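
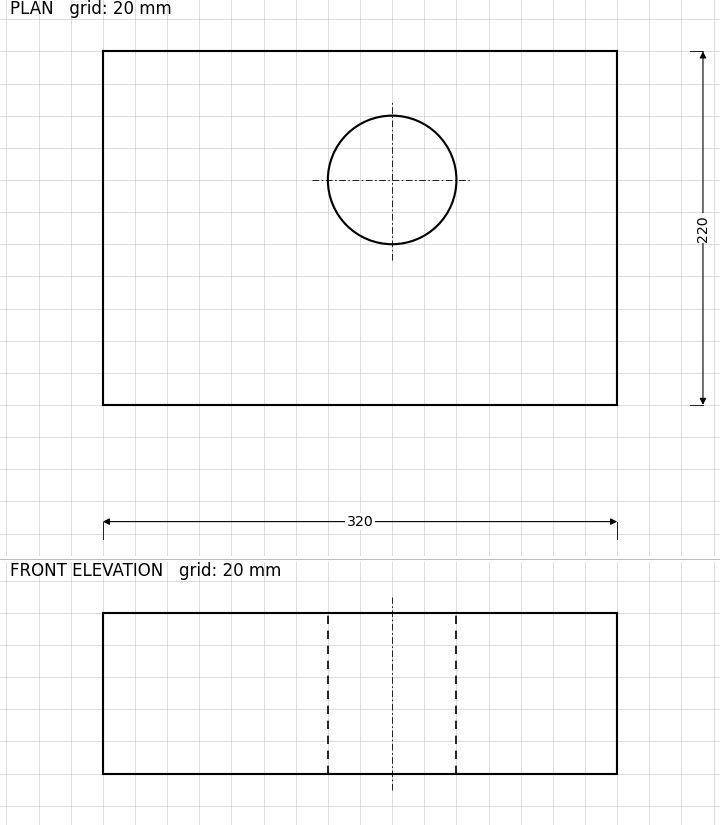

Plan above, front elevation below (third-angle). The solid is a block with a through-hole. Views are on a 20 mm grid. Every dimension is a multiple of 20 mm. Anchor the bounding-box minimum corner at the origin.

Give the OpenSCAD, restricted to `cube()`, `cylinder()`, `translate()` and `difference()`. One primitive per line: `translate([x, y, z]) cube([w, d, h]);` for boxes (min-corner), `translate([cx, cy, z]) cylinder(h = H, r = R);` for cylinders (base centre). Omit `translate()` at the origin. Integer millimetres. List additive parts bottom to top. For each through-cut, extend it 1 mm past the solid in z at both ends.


difference() {
  cube([320, 220, 100]);
  translate([180, 140, -1]) cylinder(h = 102, r = 40);
}


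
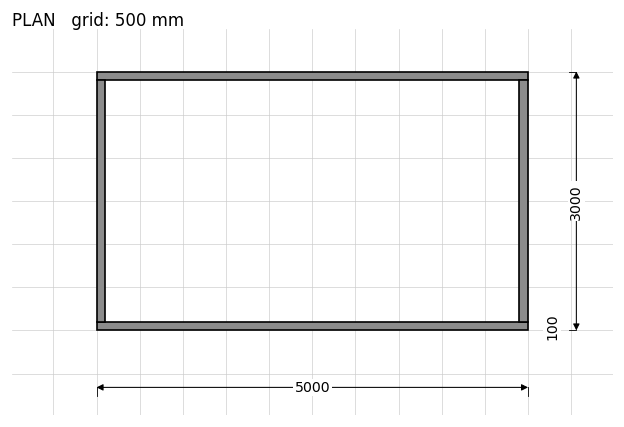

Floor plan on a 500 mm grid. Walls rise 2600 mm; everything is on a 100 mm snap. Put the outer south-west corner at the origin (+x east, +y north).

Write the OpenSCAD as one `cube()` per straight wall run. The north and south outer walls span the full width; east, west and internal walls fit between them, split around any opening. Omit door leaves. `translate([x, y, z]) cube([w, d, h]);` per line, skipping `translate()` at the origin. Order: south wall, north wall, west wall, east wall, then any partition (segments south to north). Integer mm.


cube([5000, 100, 2600]);
translate([0, 2900, 0]) cube([5000, 100, 2600]);
translate([0, 100, 0]) cube([100, 2800, 2600]);
translate([4900, 100, 0]) cube([100, 2800, 2600]);


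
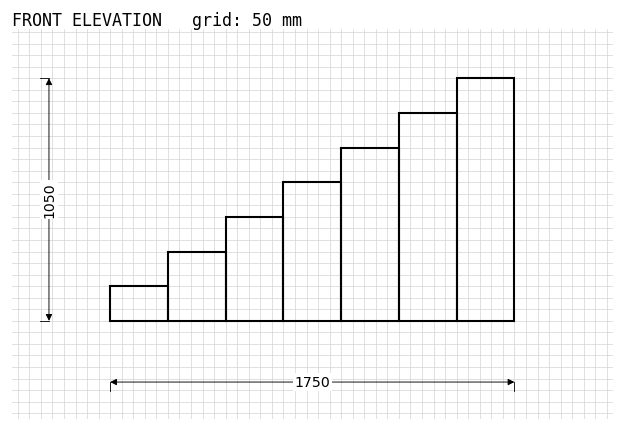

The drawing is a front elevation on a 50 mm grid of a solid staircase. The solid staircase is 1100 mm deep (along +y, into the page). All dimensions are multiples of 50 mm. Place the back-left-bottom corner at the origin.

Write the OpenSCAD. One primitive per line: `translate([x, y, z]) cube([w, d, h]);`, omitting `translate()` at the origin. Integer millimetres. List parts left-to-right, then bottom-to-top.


cube([250, 1100, 150]);
translate([250, 0, 0]) cube([250, 1100, 300]);
translate([500, 0, 0]) cube([250, 1100, 450]);
translate([750, 0, 0]) cube([250, 1100, 600]);
translate([1000, 0, 0]) cube([250, 1100, 750]);
translate([1250, 0, 0]) cube([250, 1100, 900]);
translate([1500, 0, 0]) cube([250, 1100, 1050]);


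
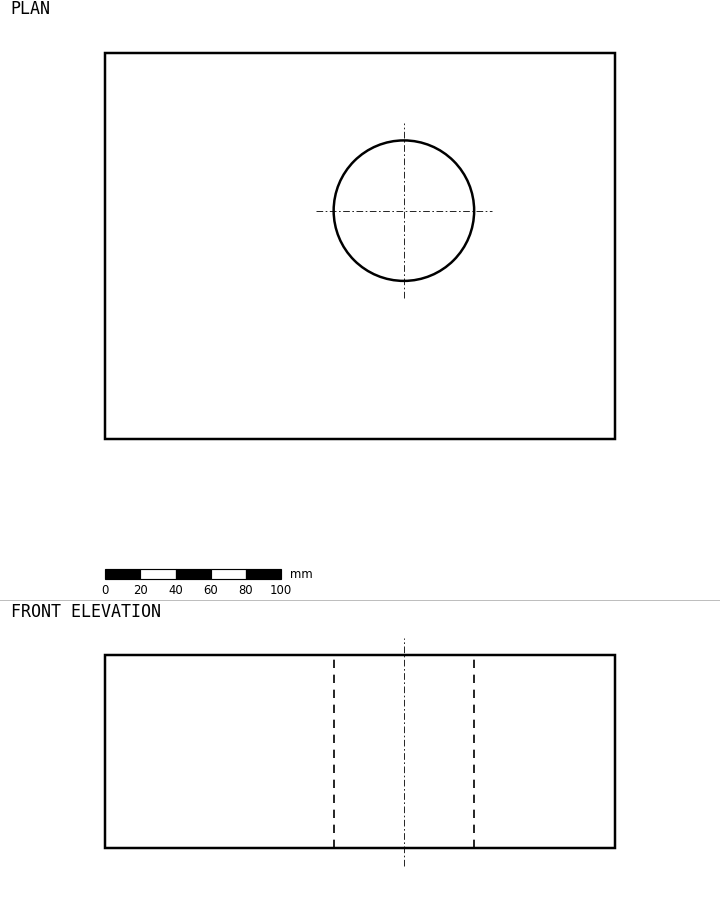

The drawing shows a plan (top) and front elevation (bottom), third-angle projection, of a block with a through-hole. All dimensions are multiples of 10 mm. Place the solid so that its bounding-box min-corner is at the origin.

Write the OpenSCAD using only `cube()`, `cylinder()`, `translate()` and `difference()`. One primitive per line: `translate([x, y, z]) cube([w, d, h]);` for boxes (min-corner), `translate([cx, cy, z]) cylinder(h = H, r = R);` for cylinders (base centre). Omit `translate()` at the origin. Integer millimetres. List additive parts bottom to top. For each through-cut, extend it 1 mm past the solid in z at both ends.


difference() {
  cube([290, 220, 110]);
  translate([170, 130, -1]) cylinder(h = 112, r = 40);
}


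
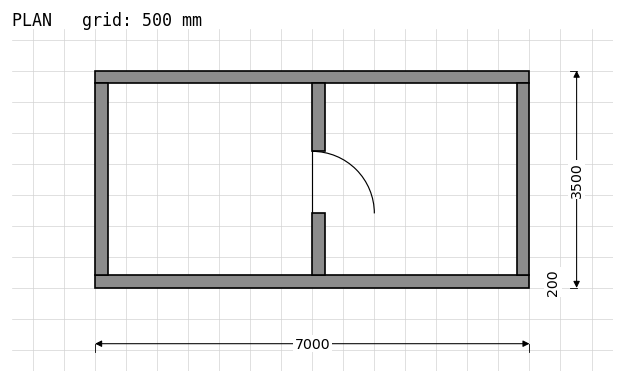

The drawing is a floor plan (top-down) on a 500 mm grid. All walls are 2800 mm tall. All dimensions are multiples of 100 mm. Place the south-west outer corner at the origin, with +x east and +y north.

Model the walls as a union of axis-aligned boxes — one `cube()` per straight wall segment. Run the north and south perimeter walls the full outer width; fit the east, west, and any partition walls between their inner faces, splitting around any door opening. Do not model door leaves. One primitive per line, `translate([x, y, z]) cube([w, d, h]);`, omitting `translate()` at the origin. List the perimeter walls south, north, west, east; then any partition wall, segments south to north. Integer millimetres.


cube([7000, 200, 2800]);
translate([0, 3300, 0]) cube([7000, 200, 2800]);
translate([0, 200, 0]) cube([200, 3100, 2800]);
translate([6800, 200, 0]) cube([200, 3100, 2800]);
translate([3500, 200, 0]) cube([200, 1000, 2800]);
translate([3500, 2200, 0]) cube([200, 1100, 2800]);


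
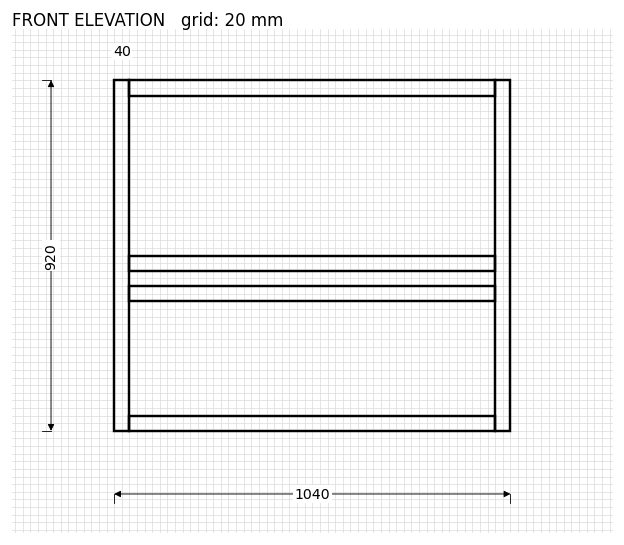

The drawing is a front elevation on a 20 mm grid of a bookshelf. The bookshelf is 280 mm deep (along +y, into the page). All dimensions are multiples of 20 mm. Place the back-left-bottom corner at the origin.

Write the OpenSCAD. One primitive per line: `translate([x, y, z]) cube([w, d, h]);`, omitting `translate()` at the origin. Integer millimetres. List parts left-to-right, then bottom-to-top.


cube([40, 280, 920]);
translate([40, 0, 0]) cube([960, 280, 40]);
translate([40, 0, 340]) cube([960, 280, 40]);
translate([40, 0, 420]) cube([960, 280, 40]);
translate([40, 0, 880]) cube([960, 280, 40]);
translate([1000, 0, 0]) cube([40, 280, 920]);


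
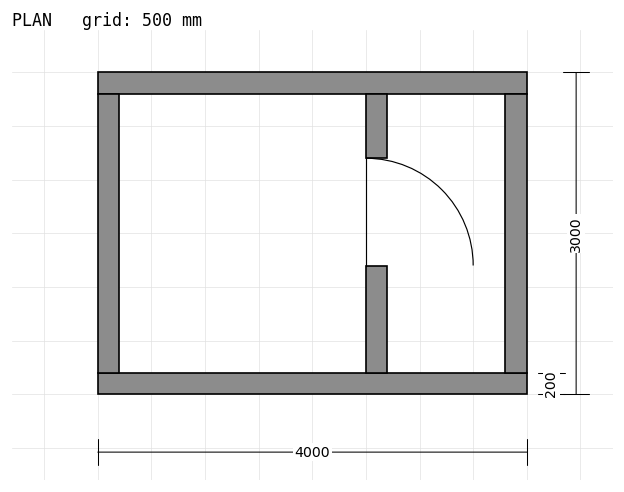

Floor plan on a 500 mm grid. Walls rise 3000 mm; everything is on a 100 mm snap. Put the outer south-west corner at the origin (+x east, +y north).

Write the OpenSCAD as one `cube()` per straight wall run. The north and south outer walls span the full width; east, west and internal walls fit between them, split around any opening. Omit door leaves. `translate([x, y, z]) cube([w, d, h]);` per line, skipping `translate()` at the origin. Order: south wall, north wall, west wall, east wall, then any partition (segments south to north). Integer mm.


cube([4000, 200, 3000]);
translate([0, 2800, 0]) cube([4000, 200, 3000]);
translate([0, 200, 0]) cube([200, 2600, 3000]);
translate([3800, 200, 0]) cube([200, 2600, 3000]);
translate([2500, 200, 0]) cube([200, 1000, 3000]);
translate([2500, 2200, 0]) cube([200, 600, 3000]);


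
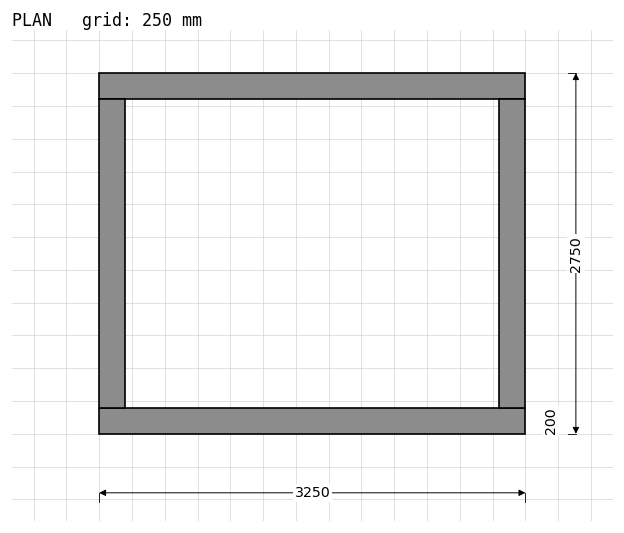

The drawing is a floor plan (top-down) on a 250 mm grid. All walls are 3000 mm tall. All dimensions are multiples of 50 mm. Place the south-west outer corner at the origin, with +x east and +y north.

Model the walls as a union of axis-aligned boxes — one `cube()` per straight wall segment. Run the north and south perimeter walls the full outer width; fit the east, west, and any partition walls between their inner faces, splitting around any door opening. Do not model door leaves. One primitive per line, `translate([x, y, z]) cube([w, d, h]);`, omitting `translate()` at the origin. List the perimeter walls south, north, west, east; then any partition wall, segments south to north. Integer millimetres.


cube([3250, 200, 3000]);
translate([0, 2550, 0]) cube([3250, 200, 3000]);
translate([0, 200, 0]) cube([200, 2350, 3000]);
translate([3050, 200, 0]) cube([200, 2350, 3000]);


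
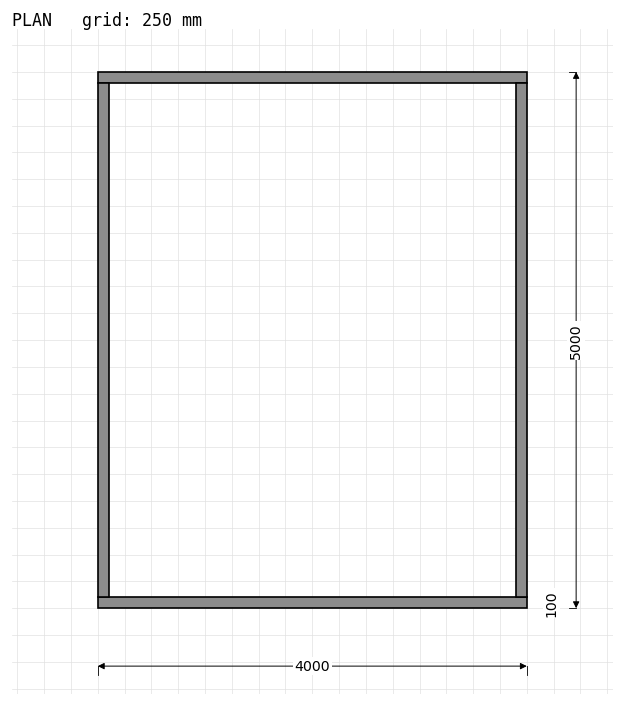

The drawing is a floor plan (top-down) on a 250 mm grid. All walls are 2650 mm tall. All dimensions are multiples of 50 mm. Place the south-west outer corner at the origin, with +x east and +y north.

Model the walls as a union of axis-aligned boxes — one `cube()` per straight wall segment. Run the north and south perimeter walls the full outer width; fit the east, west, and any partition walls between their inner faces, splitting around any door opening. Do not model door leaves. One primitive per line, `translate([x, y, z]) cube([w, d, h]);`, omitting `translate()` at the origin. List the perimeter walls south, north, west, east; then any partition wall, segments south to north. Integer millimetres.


cube([4000, 100, 2650]);
translate([0, 4900, 0]) cube([4000, 100, 2650]);
translate([0, 100, 0]) cube([100, 4800, 2650]);
translate([3900, 100, 0]) cube([100, 4800, 2650]);


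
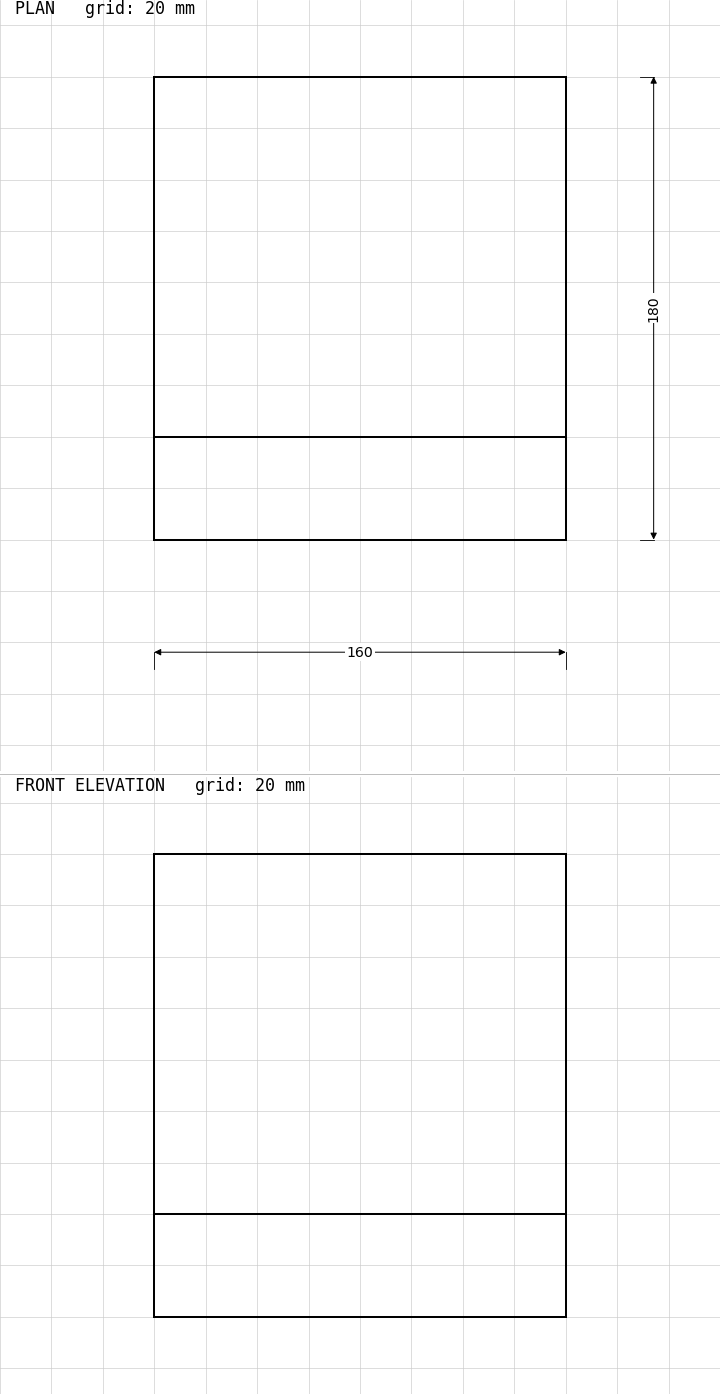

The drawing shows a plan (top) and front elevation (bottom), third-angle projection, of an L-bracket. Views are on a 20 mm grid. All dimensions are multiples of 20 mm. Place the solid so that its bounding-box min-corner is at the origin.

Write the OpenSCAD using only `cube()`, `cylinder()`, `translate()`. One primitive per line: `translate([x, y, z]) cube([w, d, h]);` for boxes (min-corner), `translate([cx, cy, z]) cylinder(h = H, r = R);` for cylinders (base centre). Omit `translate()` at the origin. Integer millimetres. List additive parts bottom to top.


cube([160, 180, 40]);
translate([0, 0, 40]) cube([160, 40, 140]);


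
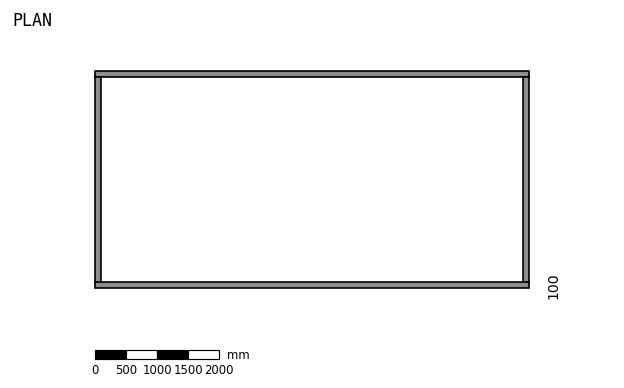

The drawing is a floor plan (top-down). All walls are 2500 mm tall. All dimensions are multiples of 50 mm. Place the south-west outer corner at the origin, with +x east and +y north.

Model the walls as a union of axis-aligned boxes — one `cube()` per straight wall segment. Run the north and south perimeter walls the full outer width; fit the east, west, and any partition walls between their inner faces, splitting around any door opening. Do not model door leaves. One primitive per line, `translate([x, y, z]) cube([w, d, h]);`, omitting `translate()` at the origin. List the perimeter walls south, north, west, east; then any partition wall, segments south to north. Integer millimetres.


cube([7000, 100, 2500]);
translate([0, 3400, 0]) cube([7000, 100, 2500]);
translate([0, 100, 0]) cube([100, 3300, 2500]);
translate([6900, 100, 0]) cube([100, 3300, 2500]);


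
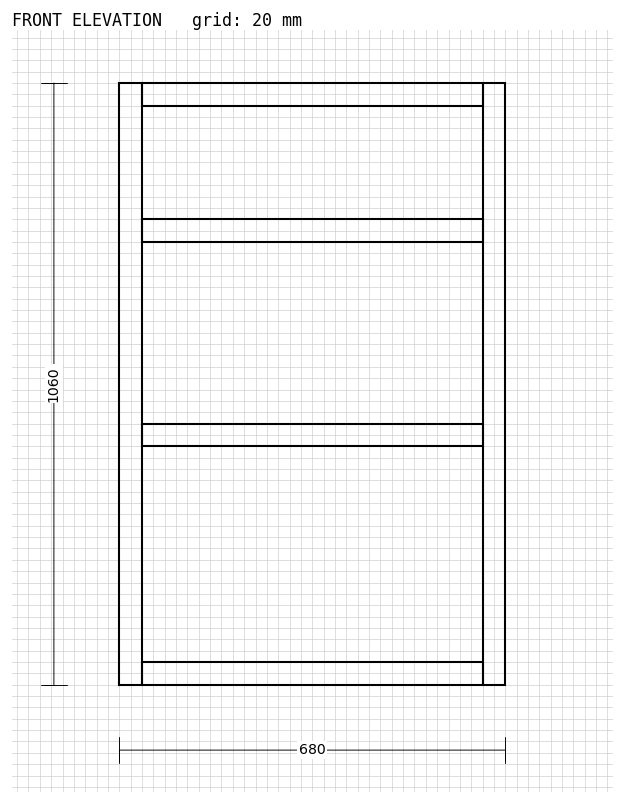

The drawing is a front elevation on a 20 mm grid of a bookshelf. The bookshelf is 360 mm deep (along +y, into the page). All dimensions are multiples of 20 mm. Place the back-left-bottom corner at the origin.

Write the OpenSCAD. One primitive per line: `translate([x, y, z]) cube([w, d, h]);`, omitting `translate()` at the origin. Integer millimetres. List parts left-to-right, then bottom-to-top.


cube([40, 360, 1060]);
translate([40, 0, 0]) cube([600, 360, 40]);
translate([40, 0, 420]) cube([600, 360, 40]);
translate([40, 0, 780]) cube([600, 360, 40]);
translate([40, 0, 1020]) cube([600, 360, 40]);
translate([640, 0, 0]) cube([40, 360, 1060]);


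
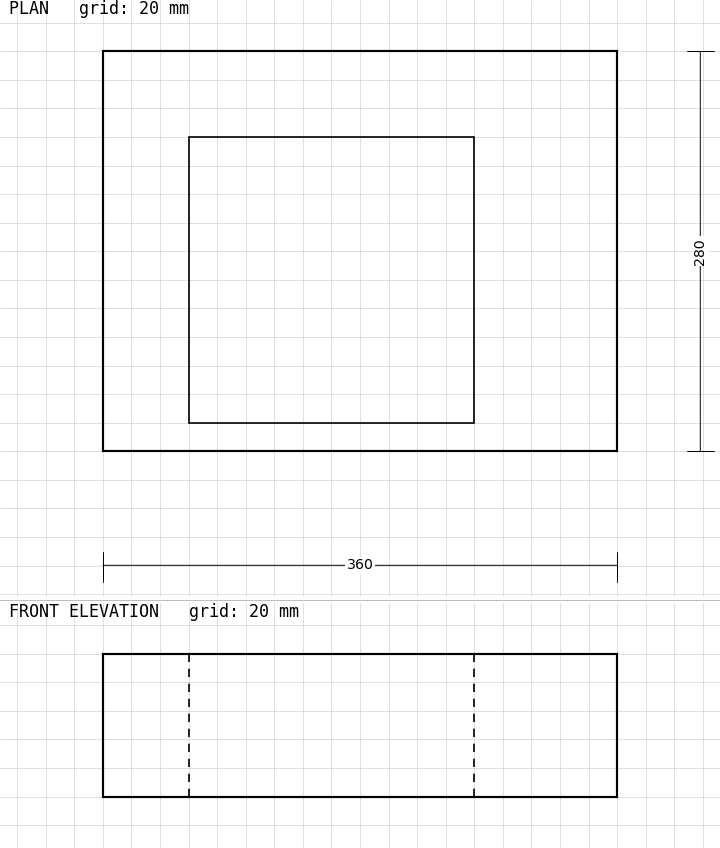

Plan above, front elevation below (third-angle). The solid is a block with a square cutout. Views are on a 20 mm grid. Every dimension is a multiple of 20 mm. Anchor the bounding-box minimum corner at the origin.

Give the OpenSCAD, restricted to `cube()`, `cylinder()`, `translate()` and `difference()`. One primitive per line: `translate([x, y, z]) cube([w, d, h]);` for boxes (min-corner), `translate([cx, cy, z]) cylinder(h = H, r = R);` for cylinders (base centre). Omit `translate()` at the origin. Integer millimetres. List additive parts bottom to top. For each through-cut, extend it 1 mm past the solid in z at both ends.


difference() {
  cube([360, 280, 100]);
  translate([60, 20, -1]) cube([200, 200, 102]);
}


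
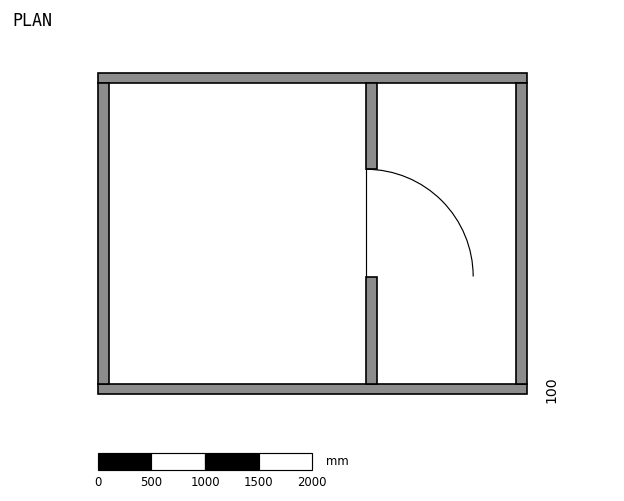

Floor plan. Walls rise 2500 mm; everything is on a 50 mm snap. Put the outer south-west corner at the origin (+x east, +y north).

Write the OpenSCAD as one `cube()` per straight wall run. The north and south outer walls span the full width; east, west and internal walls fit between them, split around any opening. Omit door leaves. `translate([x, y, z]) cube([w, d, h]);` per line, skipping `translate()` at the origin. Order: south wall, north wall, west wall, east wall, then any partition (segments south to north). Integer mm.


cube([4000, 100, 2500]);
translate([0, 2900, 0]) cube([4000, 100, 2500]);
translate([0, 100, 0]) cube([100, 2800, 2500]);
translate([3900, 100, 0]) cube([100, 2800, 2500]);
translate([2500, 100, 0]) cube([100, 1000, 2500]);
translate([2500, 2100, 0]) cube([100, 800, 2500]);


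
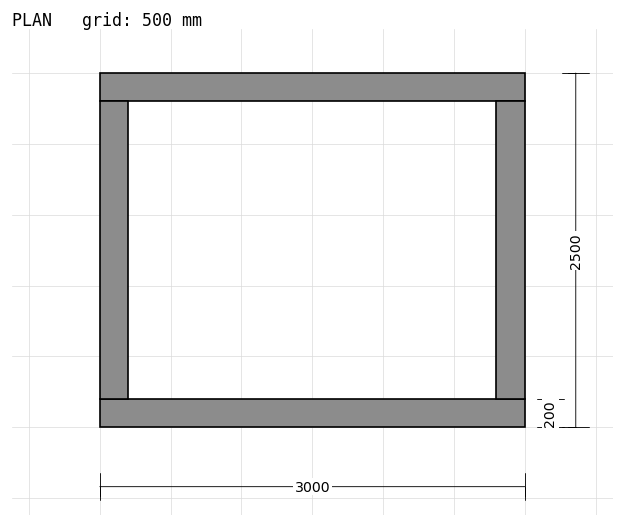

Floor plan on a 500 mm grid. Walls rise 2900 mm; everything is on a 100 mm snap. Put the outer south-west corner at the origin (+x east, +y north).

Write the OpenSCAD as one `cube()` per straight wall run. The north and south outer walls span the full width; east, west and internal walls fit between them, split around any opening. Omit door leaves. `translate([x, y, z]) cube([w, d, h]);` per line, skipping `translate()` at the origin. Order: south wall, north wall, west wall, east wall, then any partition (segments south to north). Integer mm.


cube([3000, 200, 2900]);
translate([0, 2300, 0]) cube([3000, 200, 2900]);
translate([0, 200, 0]) cube([200, 2100, 2900]);
translate([2800, 200, 0]) cube([200, 2100, 2900]);


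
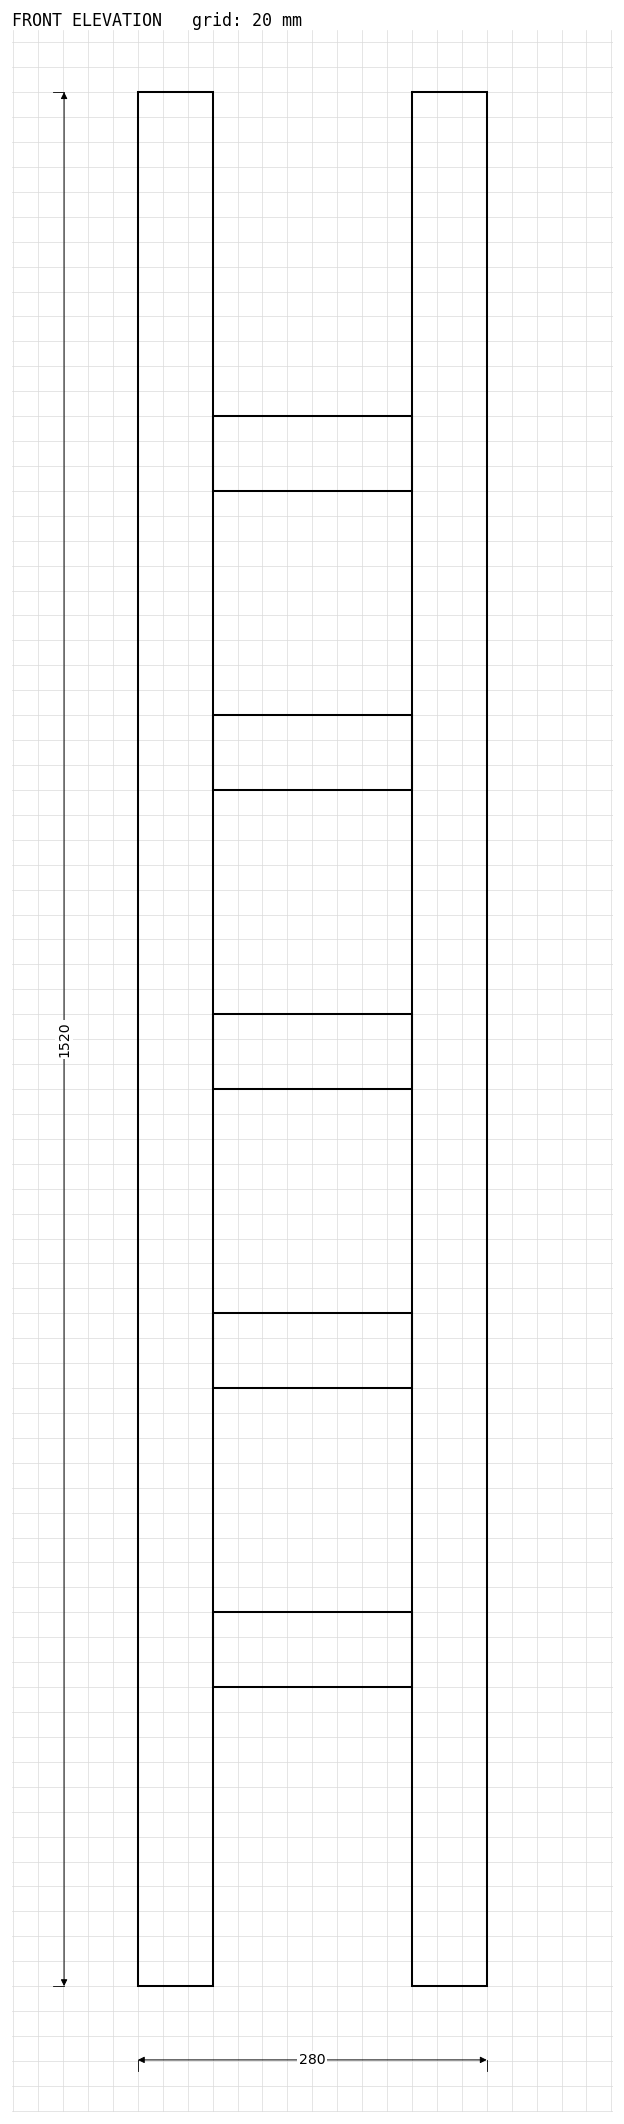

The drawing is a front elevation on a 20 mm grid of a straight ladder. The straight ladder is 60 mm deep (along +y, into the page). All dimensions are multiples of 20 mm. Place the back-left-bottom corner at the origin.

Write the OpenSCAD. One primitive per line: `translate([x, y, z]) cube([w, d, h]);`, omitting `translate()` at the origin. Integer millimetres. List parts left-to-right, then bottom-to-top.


cube([60, 60, 1520]);
translate([60, 0, 240]) cube([160, 60, 60]);
translate([60, 0, 480]) cube([160, 60, 60]);
translate([60, 0, 720]) cube([160, 60, 60]);
translate([60, 0, 960]) cube([160, 60, 60]);
translate([60, 0, 1200]) cube([160, 60, 60]);
translate([220, 0, 0]) cube([60, 60, 1520]);


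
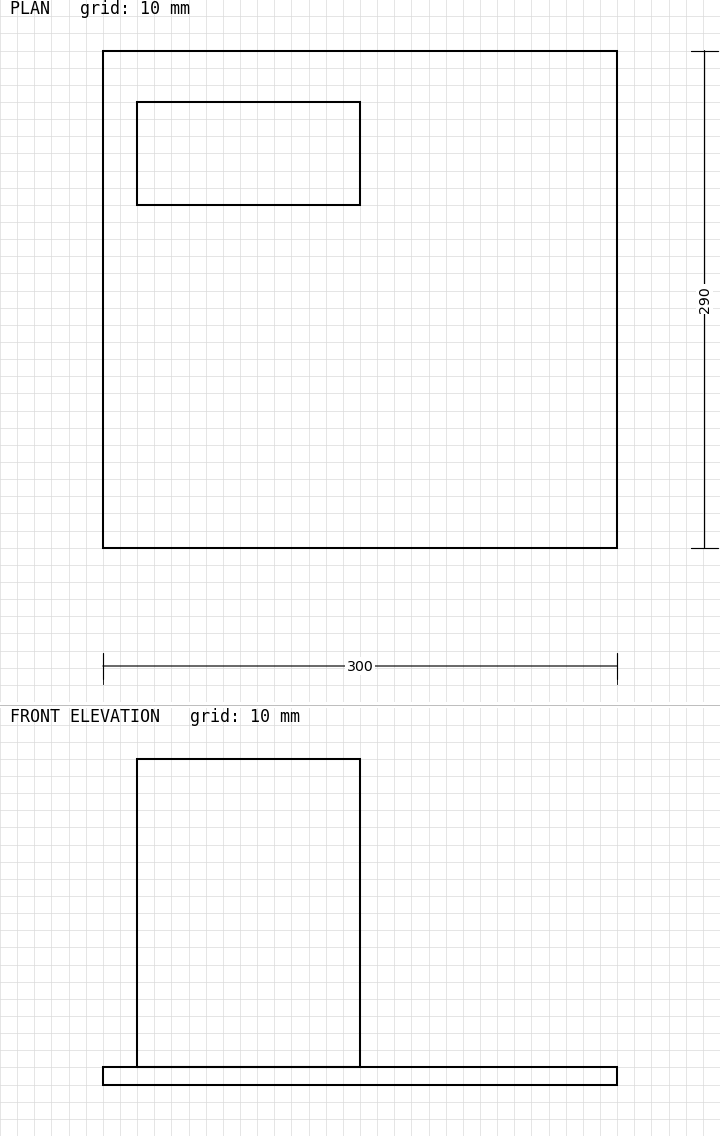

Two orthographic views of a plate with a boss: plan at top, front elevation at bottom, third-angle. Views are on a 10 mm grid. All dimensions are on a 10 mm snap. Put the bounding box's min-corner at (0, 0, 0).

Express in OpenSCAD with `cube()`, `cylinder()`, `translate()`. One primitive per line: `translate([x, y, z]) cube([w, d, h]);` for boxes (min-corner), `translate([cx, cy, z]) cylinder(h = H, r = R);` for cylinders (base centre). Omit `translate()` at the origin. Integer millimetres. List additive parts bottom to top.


cube([300, 290, 10]);
translate([20, 200, 10]) cube([130, 60, 180]);


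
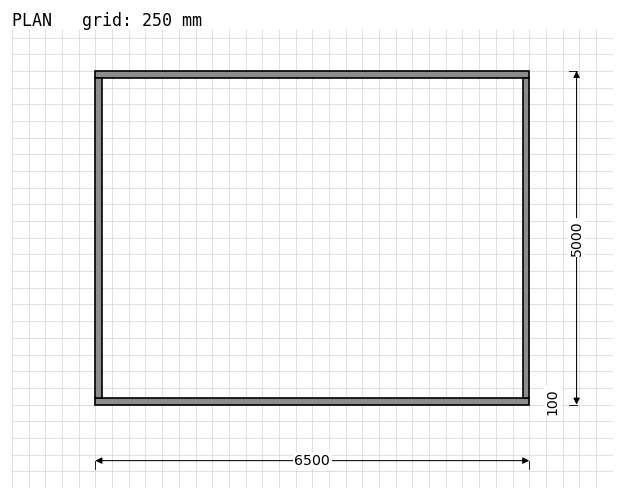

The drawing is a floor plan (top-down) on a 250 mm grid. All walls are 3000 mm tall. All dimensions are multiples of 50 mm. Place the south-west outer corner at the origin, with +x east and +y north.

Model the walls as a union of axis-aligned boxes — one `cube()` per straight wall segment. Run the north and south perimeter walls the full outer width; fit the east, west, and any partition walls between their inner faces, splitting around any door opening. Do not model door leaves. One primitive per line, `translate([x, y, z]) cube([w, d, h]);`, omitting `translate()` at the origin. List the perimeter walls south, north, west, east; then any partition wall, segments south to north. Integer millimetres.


cube([6500, 100, 3000]);
translate([0, 4900, 0]) cube([6500, 100, 3000]);
translate([0, 100, 0]) cube([100, 4800, 3000]);
translate([6400, 100, 0]) cube([100, 4800, 3000]);


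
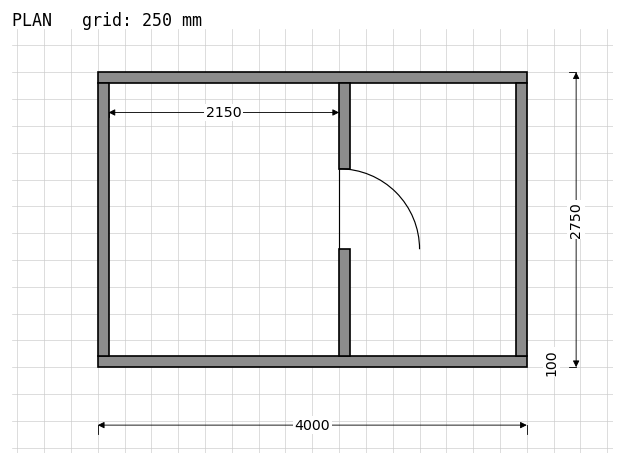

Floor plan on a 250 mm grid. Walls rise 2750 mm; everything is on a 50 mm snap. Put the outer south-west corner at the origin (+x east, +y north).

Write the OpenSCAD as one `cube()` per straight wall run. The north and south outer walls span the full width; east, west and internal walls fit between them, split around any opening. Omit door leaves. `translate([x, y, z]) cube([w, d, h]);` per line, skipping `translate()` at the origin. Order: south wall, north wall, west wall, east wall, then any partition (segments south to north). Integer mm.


cube([4000, 100, 2750]);
translate([0, 2650, 0]) cube([4000, 100, 2750]);
translate([0, 100, 0]) cube([100, 2550, 2750]);
translate([3900, 100, 0]) cube([100, 2550, 2750]);
translate([2250, 100, 0]) cube([100, 1000, 2750]);
translate([2250, 1850, 0]) cube([100, 800, 2750]);


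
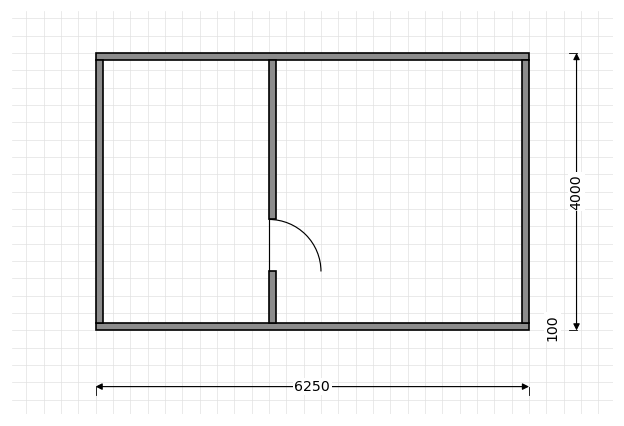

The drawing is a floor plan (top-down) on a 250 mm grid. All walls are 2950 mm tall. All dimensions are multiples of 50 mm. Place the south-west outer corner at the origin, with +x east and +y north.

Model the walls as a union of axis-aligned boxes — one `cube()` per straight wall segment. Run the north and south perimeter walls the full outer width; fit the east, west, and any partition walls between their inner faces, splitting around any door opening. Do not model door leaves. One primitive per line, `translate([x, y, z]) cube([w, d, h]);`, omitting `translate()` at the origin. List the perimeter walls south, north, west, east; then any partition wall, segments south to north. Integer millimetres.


cube([6250, 100, 2950]);
translate([0, 3900, 0]) cube([6250, 100, 2950]);
translate([0, 100, 0]) cube([100, 3800, 2950]);
translate([6150, 100, 0]) cube([100, 3800, 2950]);
translate([2500, 100, 0]) cube([100, 750, 2950]);
translate([2500, 1600, 0]) cube([100, 2300, 2950]);


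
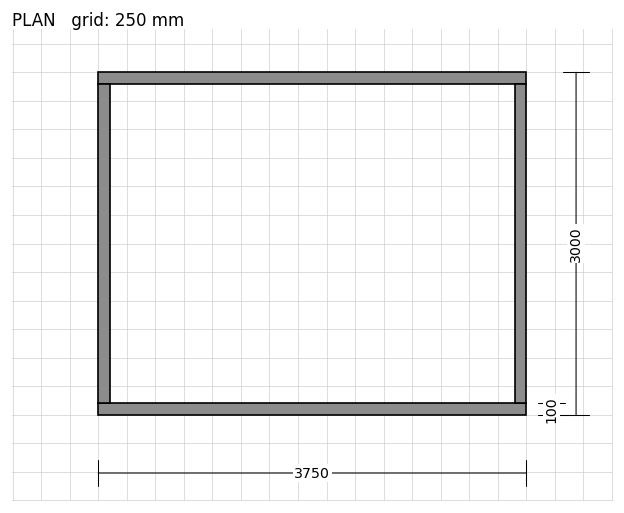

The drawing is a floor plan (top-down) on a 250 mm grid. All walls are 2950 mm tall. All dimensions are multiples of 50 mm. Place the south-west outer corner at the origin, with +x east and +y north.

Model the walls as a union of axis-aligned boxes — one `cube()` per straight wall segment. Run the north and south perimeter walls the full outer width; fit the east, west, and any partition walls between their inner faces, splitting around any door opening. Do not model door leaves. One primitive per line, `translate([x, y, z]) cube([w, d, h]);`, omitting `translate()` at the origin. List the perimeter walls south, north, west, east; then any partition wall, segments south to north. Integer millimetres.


cube([3750, 100, 2950]);
translate([0, 2900, 0]) cube([3750, 100, 2950]);
translate([0, 100, 0]) cube([100, 2800, 2950]);
translate([3650, 100, 0]) cube([100, 2800, 2950]);


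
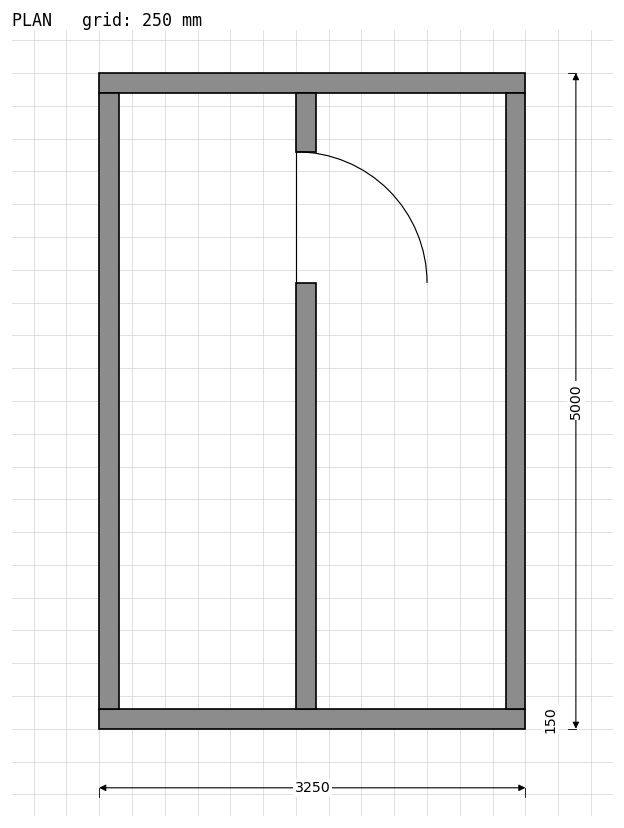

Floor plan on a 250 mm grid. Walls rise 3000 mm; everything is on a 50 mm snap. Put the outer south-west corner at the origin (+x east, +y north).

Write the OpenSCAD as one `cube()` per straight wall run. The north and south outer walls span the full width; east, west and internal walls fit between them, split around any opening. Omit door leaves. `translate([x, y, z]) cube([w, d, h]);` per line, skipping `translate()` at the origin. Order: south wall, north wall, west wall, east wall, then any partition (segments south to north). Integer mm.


cube([3250, 150, 3000]);
translate([0, 4850, 0]) cube([3250, 150, 3000]);
translate([0, 150, 0]) cube([150, 4700, 3000]);
translate([3100, 150, 0]) cube([150, 4700, 3000]);
translate([1500, 150, 0]) cube([150, 3250, 3000]);
translate([1500, 4400, 0]) cube([150, 450, 3000]);


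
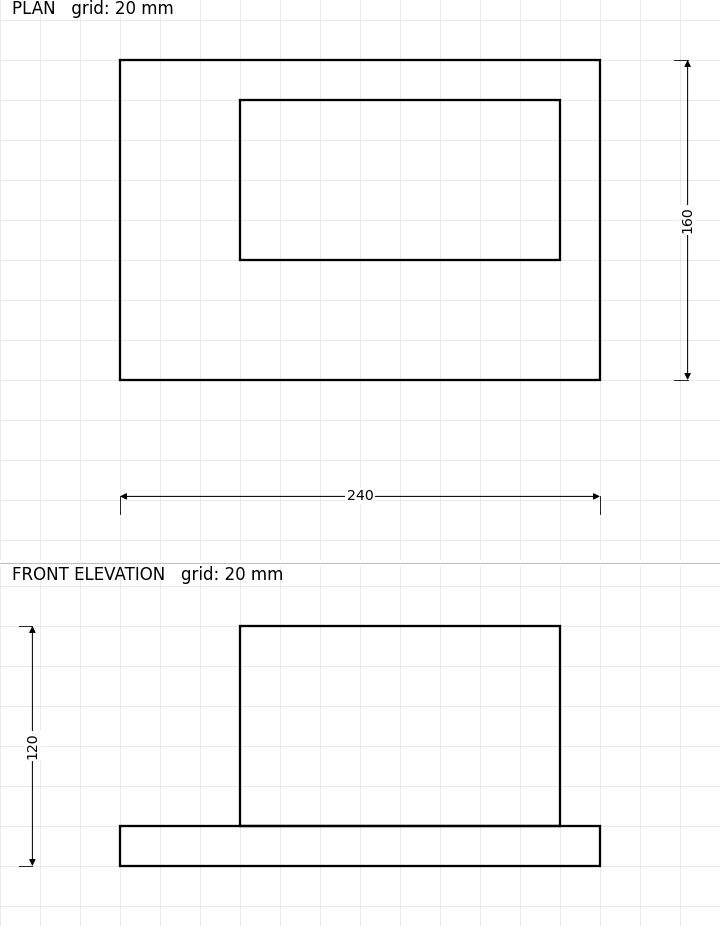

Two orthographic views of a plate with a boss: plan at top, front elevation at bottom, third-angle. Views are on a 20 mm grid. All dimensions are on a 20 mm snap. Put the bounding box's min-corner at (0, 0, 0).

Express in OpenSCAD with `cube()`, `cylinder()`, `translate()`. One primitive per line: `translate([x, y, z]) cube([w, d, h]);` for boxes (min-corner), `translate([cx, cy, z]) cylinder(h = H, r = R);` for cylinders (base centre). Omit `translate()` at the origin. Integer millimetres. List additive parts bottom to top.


cube([240, 160, 20]);
translate([60, 60, 20]) cube([160, 80, 100]);


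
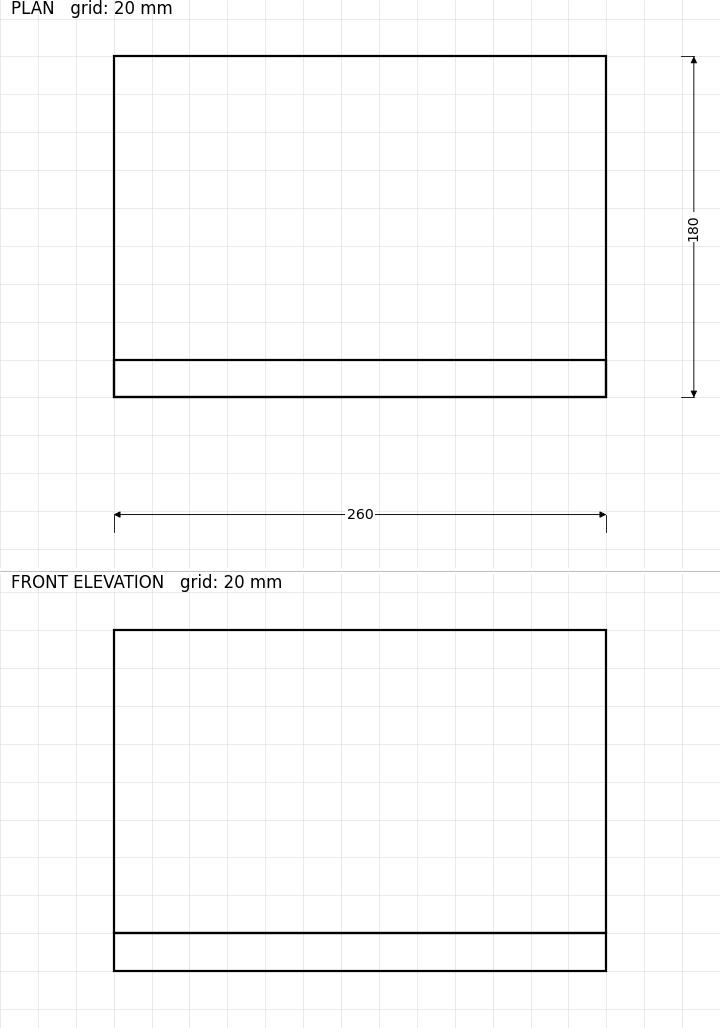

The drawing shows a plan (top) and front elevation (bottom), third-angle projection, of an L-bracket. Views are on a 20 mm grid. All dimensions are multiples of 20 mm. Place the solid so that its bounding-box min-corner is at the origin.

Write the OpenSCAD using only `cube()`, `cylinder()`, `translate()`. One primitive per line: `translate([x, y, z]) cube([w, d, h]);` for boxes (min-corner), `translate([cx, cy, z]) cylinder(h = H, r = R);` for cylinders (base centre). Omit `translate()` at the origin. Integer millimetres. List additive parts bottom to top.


cube([260, 180, 20]);
translate([0, 0, 20]) cube([260, 20, 160]);


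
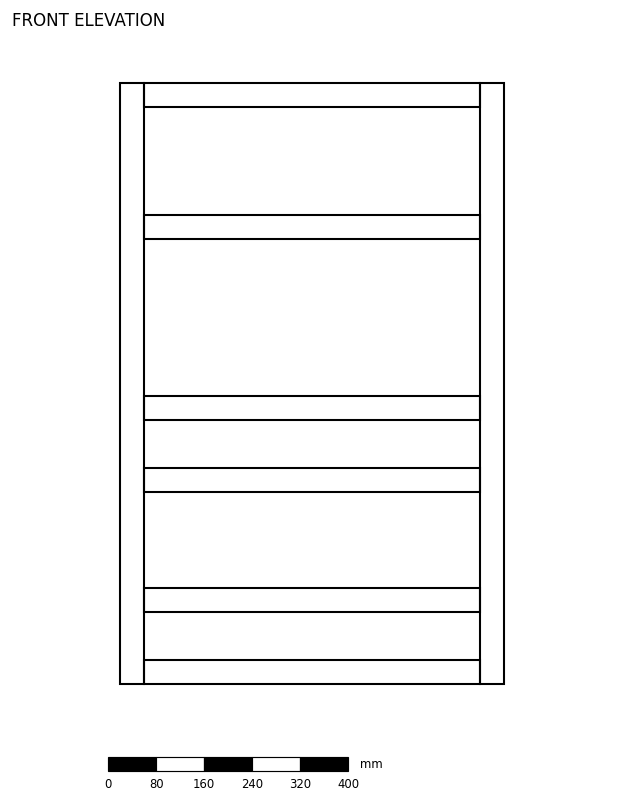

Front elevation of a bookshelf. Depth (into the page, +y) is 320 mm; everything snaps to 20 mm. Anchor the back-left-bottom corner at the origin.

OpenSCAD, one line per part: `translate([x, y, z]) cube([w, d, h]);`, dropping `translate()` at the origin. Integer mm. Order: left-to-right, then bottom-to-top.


cube([40, 320, 1000]);
translate([40, 0, 0]) cube([560, 320, 40]);
translate([40, 0, 120]) cube([560, 320, 40]);
translate([40, 0, 320]) cube([560, 320, 40]);
translate([40, 0, 440]) cube([560, 320, 40]);
translate([40, 0, 740]) cube([560, 320, 40]);
translate([40, 0, 960]) cube([560, 320, 40]);
translate([600, 0, 0]) cube([40, 320, 1000]);


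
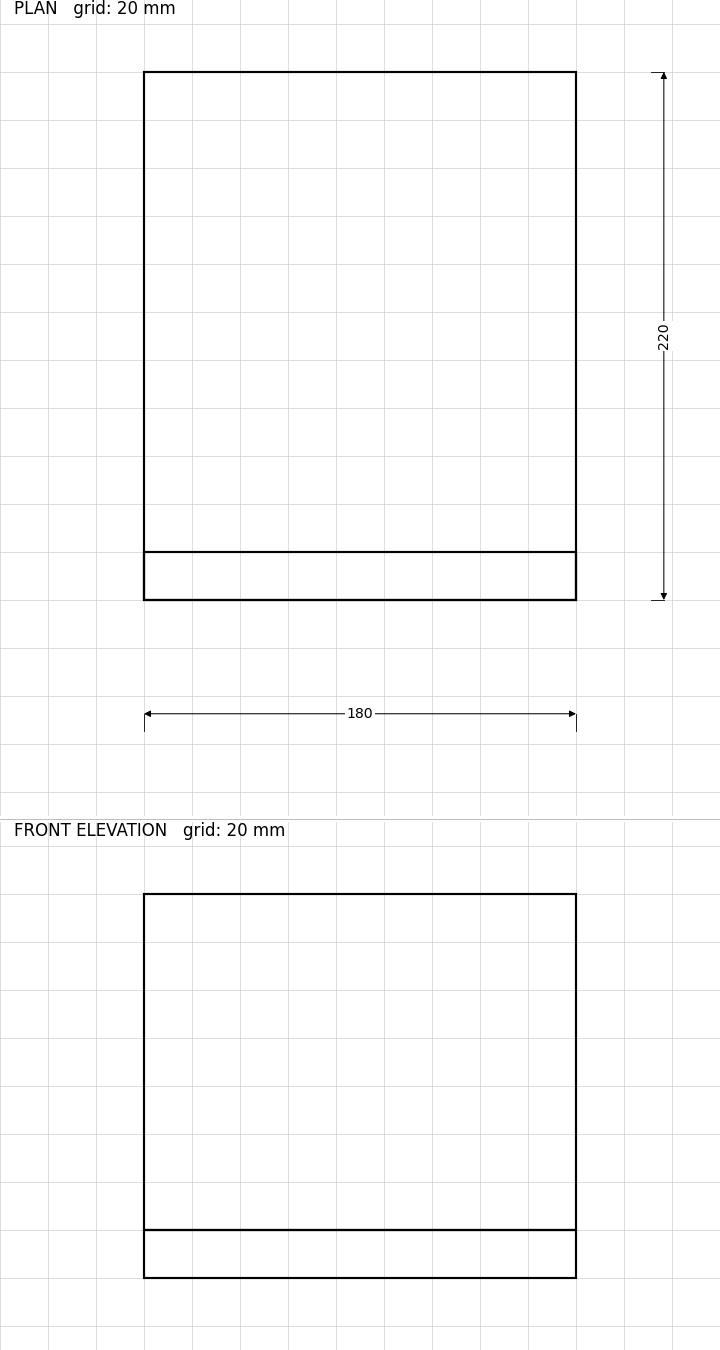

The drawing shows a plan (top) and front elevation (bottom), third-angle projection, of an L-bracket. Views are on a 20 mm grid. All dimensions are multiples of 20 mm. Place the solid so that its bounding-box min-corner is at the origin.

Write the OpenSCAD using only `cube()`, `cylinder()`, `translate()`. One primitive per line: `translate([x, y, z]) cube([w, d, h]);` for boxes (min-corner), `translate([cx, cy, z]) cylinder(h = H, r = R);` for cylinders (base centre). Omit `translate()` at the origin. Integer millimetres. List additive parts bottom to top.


cube([180, 220, 20]);
translate([0, 0, 20]) cube([180, 20, 140]);


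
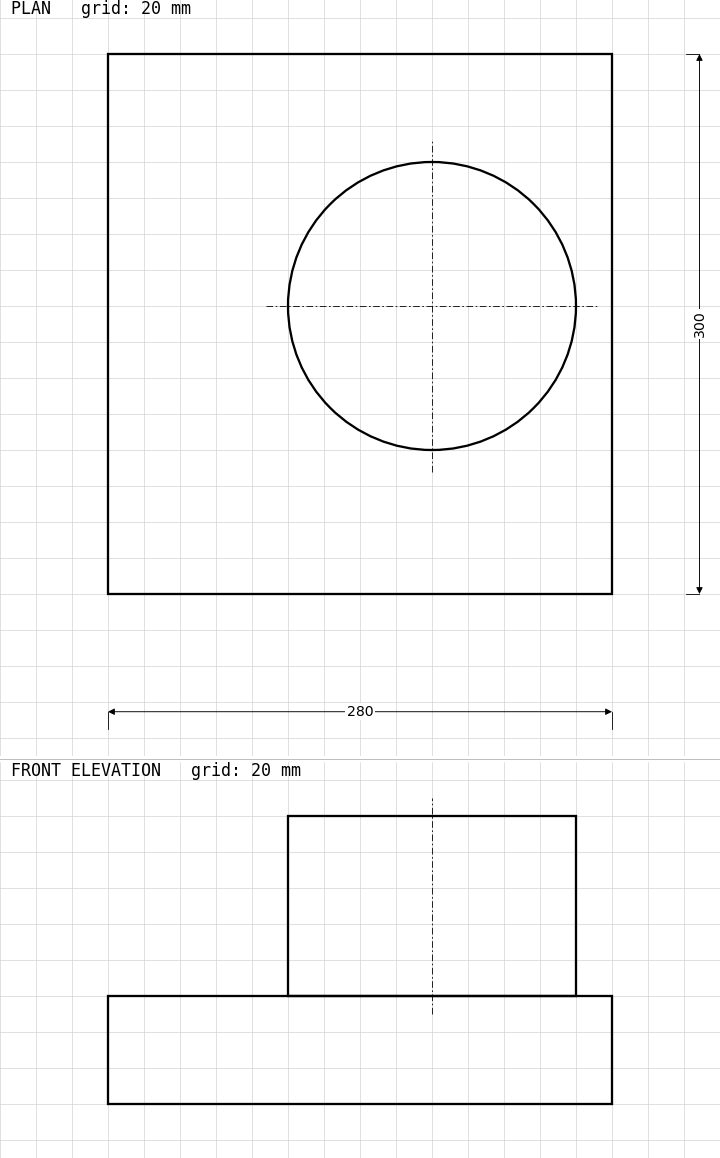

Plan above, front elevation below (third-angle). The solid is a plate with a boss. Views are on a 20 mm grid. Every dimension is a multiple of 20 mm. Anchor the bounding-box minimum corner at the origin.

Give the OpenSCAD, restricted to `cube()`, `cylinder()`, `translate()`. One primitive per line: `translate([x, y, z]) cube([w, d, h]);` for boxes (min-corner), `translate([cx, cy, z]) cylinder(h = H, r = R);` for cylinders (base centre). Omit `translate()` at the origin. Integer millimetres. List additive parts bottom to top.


cube([280, 300, 60]);
translate([180, 160, 60]) cylinder(h = 100, r = 80);


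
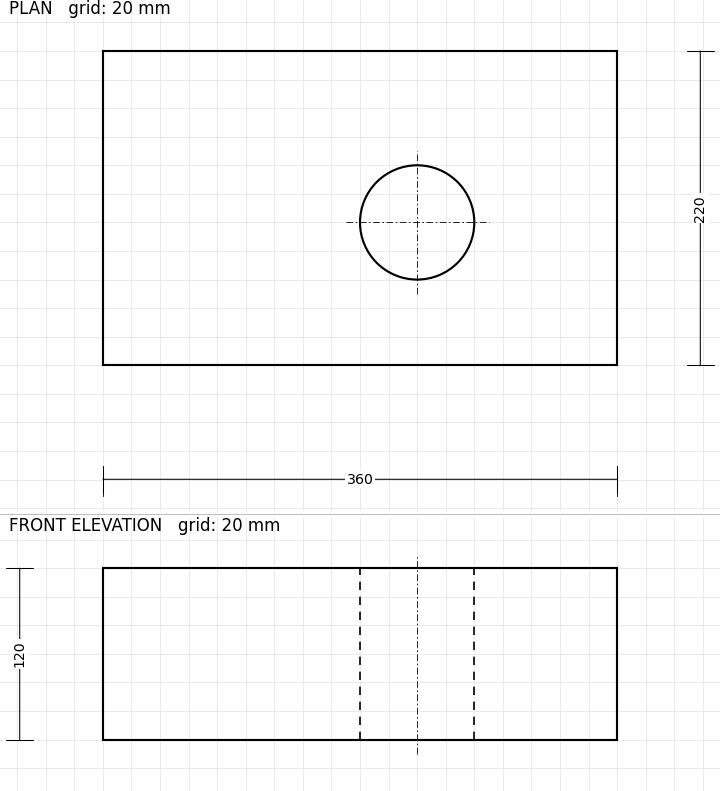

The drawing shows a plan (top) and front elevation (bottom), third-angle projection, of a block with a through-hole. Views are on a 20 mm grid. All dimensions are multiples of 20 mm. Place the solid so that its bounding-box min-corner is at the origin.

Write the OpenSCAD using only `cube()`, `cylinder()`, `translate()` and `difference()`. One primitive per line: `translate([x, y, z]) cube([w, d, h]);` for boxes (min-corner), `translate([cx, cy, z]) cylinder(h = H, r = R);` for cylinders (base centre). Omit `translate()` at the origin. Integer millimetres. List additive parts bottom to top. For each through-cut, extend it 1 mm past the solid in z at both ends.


difference() {
  cube([360, 220, 120]);
  translate([220, 100, -1]) cylinder(h = 122, r = 40);
}


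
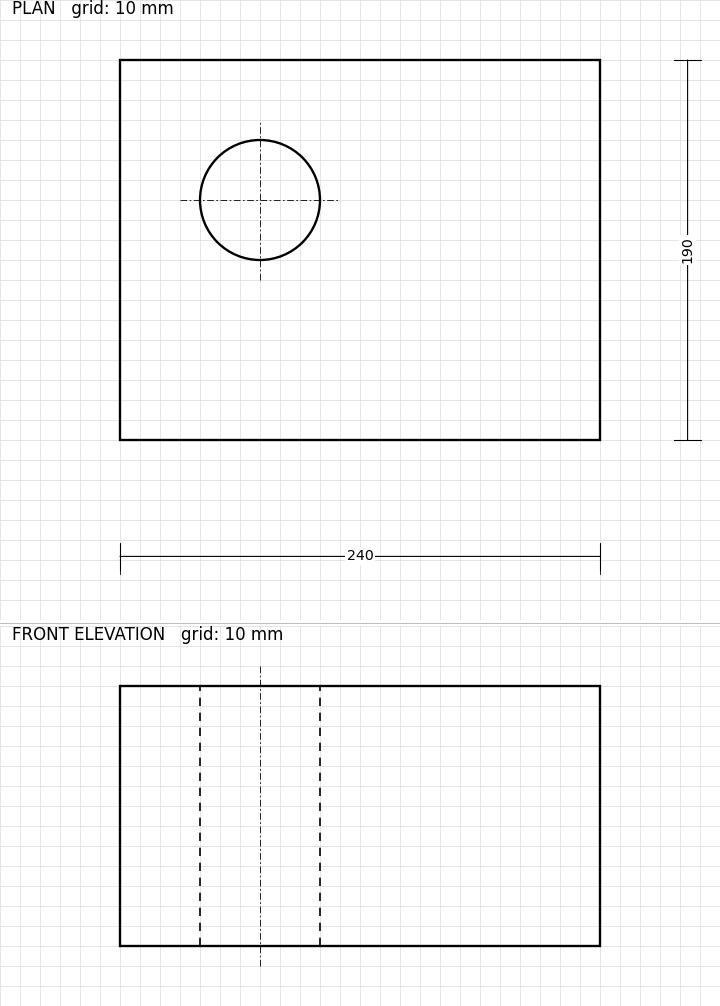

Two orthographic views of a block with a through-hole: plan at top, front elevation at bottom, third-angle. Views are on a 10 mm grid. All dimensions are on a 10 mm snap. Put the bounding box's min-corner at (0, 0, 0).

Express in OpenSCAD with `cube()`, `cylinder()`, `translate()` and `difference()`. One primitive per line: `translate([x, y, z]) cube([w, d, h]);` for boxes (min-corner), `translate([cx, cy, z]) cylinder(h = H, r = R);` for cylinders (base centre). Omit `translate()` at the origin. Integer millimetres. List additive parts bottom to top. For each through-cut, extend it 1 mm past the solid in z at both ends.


difference() {
  cube([240, 190, 130]);
  translate([70, 120, -1]) cylinder(h = 132, r = 30);
}


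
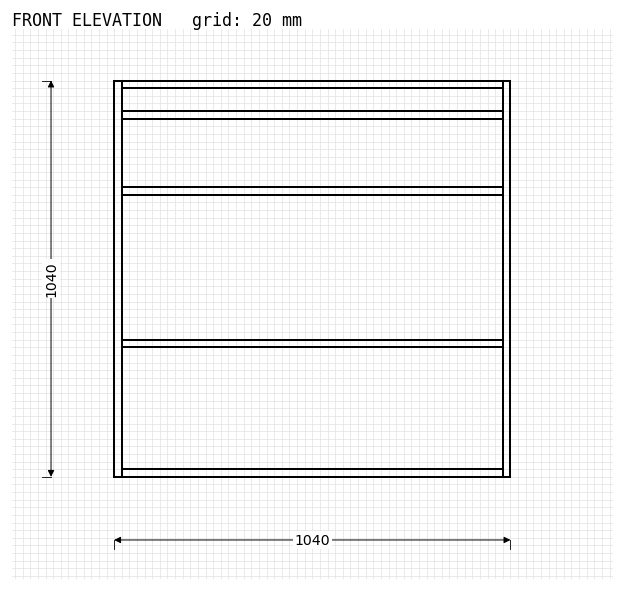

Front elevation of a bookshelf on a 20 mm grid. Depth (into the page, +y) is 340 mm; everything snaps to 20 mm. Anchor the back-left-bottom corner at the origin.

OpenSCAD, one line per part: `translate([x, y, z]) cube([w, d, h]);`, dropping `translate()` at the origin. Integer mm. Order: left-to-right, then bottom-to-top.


cube([20, 340, 1040]);
translate([20, 0, 0]) cube([1000, 340, 20]);
translate([20, 0, 340]) cube([1000, 340, 20]);
translate([20, 0, 740]) cube([1000, 340, 20]);
translate([20, 0, 940]) cube([1000, 340, 20]);
translate([20, 0, 1020]) cube([1000, 340, 20]);
translate([1020, 0, 0]) cube([20, 340, 1040]);


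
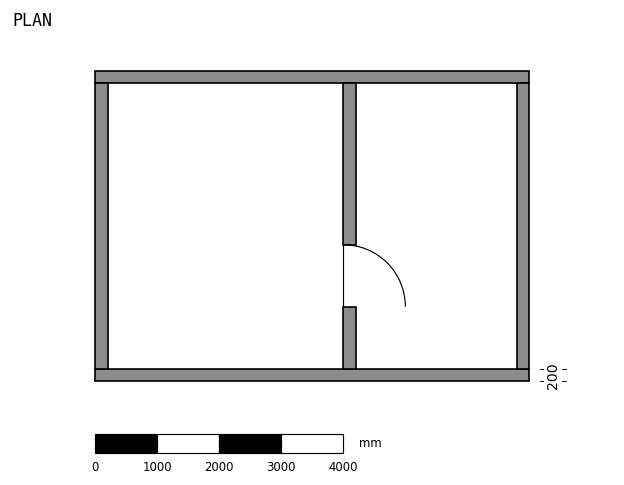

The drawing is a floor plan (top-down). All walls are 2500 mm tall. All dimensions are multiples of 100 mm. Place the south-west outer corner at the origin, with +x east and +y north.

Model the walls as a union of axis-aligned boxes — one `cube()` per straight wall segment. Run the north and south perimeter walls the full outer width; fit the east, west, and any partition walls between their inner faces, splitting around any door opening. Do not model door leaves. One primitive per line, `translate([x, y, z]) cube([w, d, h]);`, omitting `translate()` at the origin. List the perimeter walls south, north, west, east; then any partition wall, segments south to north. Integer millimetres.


cube([7000, 200, 2500]);
translate([0, 4800, 0]) cube([7000, 200, 2500]);
translate([0, 200, 0]) cube([200, 4600, 2500]);
translate([6800, 200, 0]) cube([200, 4600, 2500]);
translate([4000, 200, 0]) cube([200, 1000, 2500]);
translate([4000, 2200, 0]) cube([200, 2600, 2500]);


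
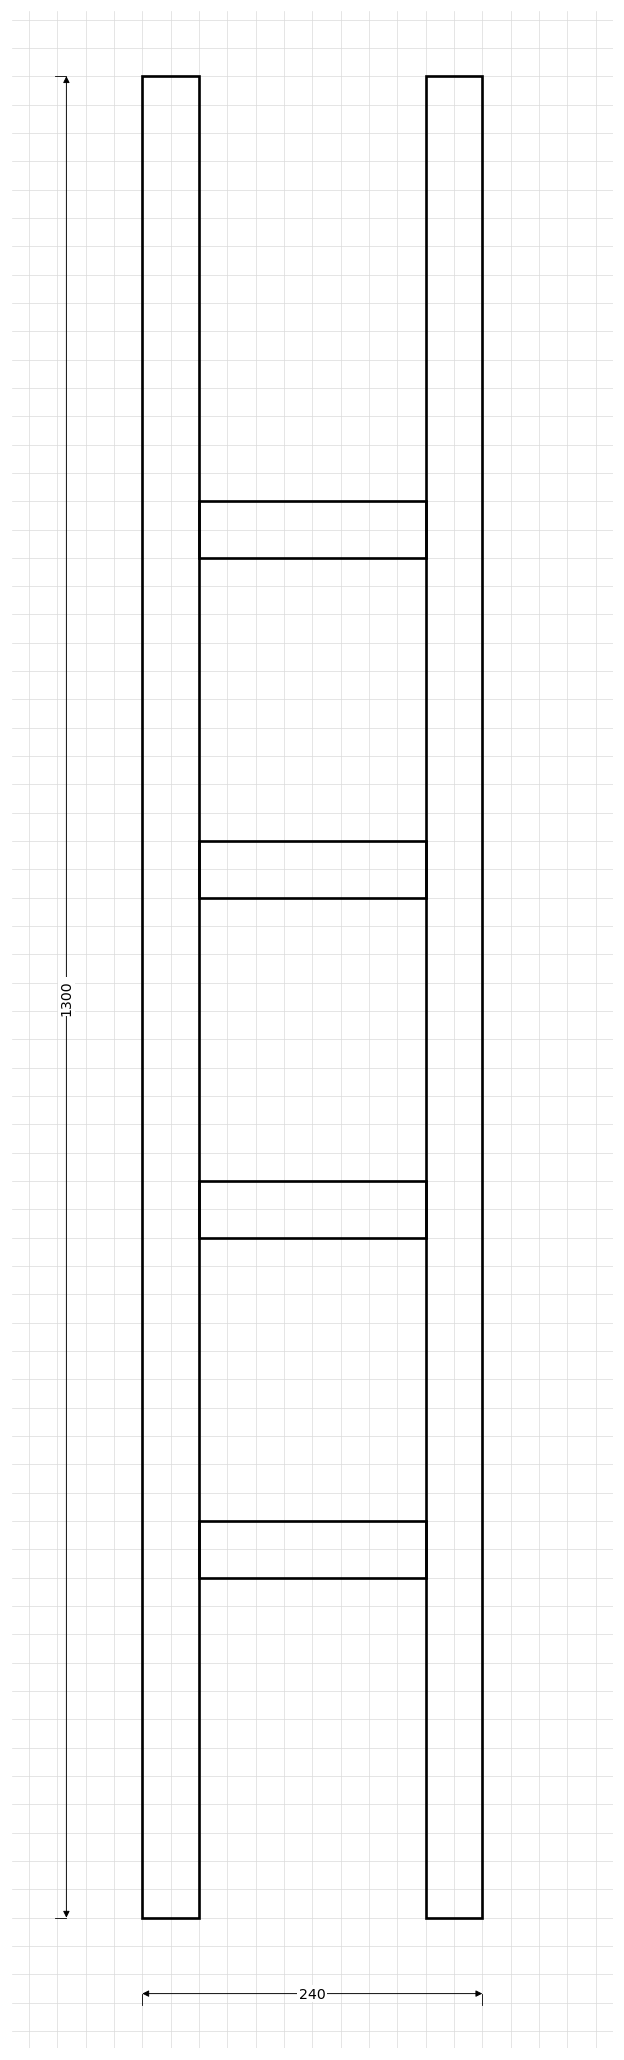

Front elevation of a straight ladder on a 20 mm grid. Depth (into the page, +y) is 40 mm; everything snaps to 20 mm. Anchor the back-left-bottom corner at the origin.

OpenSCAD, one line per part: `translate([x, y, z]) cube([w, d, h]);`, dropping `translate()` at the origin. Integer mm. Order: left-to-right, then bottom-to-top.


cube([40, 40, 1300]);
translate([40, 0, 240]) cube([160, 40, 40]);
translate([40, 0, 480]) cube([160, 40, 40]);
translate([40, 0, 720]) cube([160, 40, 40]);
translate([40, 0, 960]) cube([160, 40, 40]);
translate([200, 0, 0]) cube([40, 40, 1300]);


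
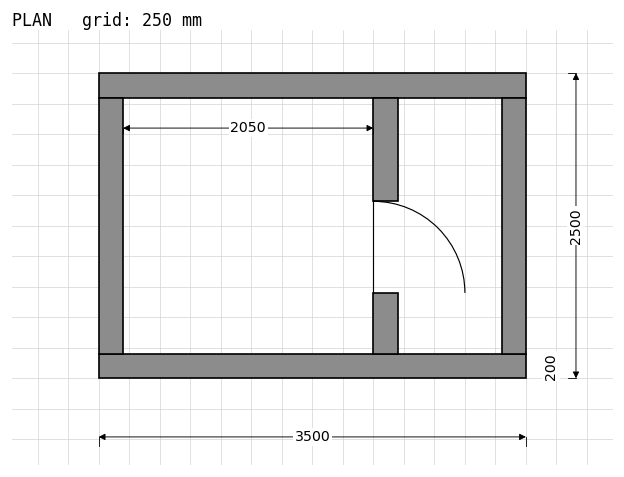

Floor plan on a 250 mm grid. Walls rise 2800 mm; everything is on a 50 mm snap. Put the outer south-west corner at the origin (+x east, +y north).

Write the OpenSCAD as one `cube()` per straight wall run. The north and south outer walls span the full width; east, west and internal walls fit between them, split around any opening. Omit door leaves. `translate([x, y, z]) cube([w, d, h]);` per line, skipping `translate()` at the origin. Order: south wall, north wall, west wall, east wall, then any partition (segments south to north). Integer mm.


cube([3500, 200, 2800]);
translate([0, 2300, 0]) cube([3500, 200, 2800]);
translate([0, 200, 0]) cube([200, 2100, 2800]);
translate([3300, 200, 0]) cube([200, 2100, 2800]);
translate([2250, 200, 0]) cube([200, 500, 2800]);
translate([2250, 1450, 0]) cube([200, 850, 2800]);


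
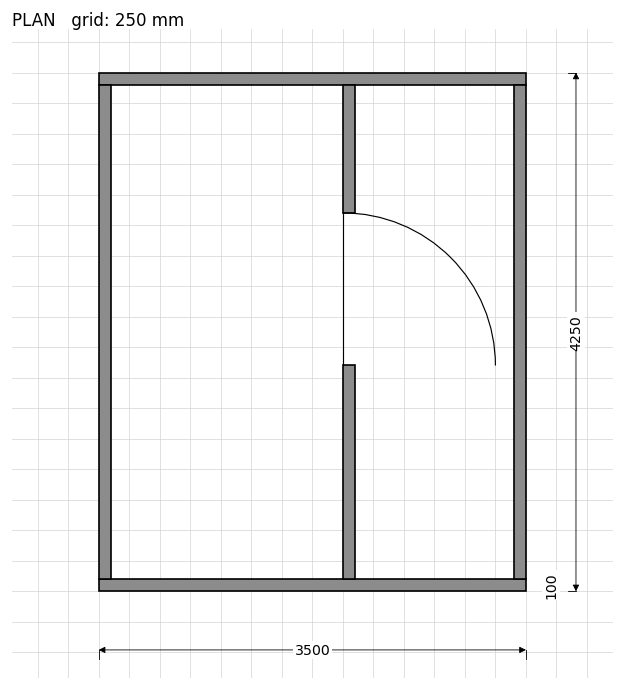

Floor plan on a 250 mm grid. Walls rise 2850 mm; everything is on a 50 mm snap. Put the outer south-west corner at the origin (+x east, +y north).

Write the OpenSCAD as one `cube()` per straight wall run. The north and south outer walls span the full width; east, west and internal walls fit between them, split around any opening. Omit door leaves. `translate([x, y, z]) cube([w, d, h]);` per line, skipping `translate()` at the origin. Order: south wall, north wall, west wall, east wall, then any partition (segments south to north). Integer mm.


cube([3500, 100, 2850]);
translate([0, 4150, 0]) cube([3500, 100, 2850]);
translate([0, 100, 0]) cube([100, 4050, 2850]);
translate([3400, 100, 0]) cube([100, 4050, 2850]);
translate([2000, 100, 0]) cube([100, 1750, 2850]);
translate([2000, 3100, 0]) cube([100, 1050, 2850]);


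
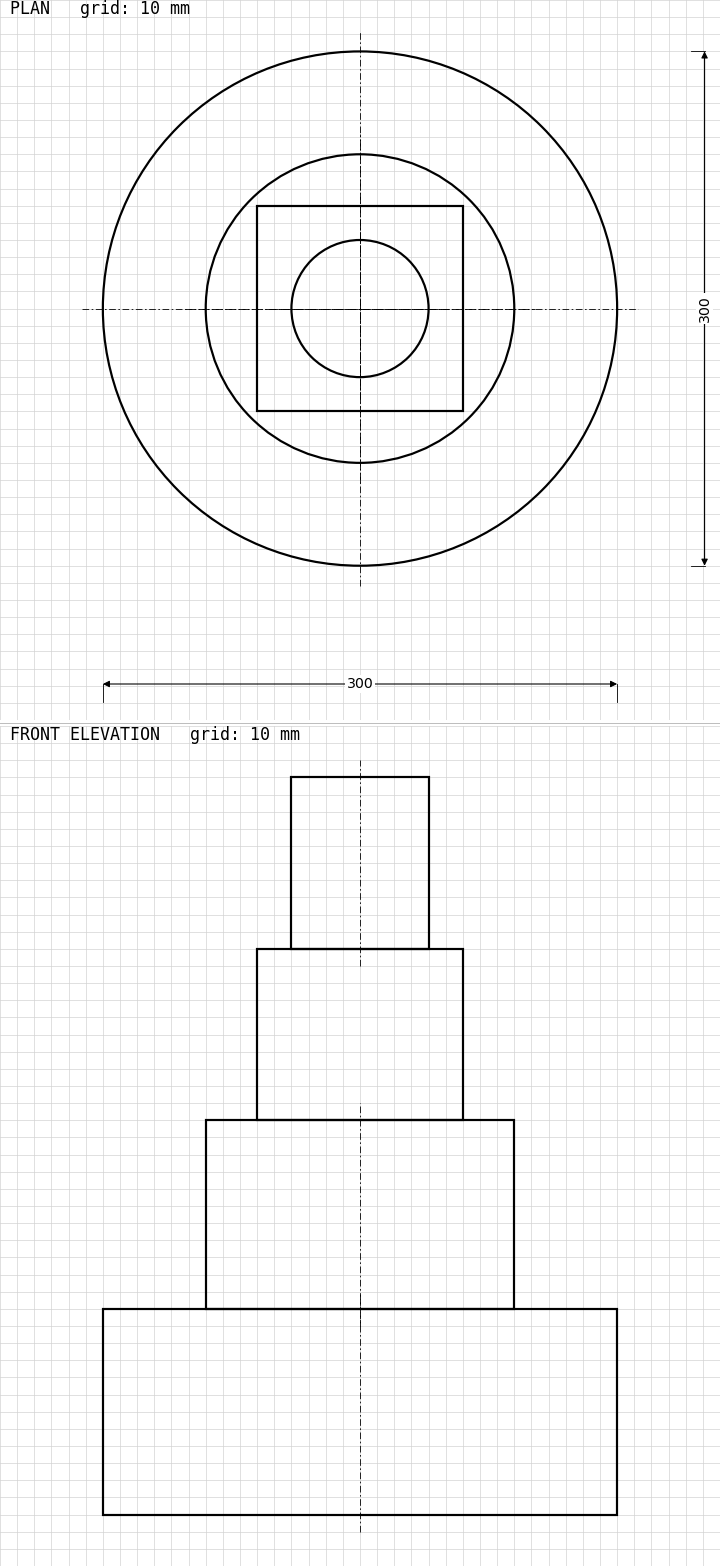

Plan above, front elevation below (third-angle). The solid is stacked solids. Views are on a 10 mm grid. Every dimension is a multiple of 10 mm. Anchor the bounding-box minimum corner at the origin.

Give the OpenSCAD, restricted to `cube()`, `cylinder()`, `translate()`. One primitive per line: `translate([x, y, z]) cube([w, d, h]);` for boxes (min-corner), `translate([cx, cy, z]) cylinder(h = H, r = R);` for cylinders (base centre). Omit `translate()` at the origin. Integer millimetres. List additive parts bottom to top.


translate([150, 150, 0]) cylinder(h = 120, r = 150);
translate([150, 150, 120]) cylinder(h = 110, r = 90);
translate([90, 90, 230]) cube([120, 120, 100]);
translate([150, 150, 330]) cylinder(h = 100, r = 40);


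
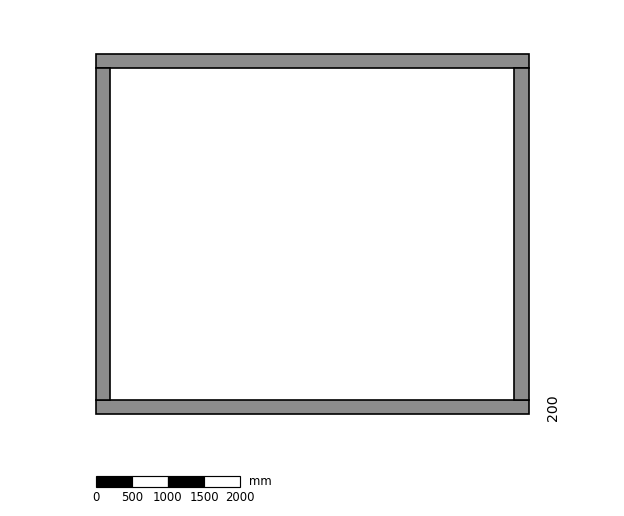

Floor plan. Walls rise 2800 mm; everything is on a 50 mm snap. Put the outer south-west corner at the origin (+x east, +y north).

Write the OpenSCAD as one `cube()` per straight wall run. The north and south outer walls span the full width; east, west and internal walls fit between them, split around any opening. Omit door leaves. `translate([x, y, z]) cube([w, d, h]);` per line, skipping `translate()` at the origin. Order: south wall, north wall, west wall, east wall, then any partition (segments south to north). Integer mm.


cube([6000, 200, 2800]);
translate([0, 4800, 0]) cube([6000, 200, 2800]);
translate([0, 200, 0]) cube([200, 4600, 2800]);
translate([5800, 200, 0]) cube([200, 4600, 2800]);


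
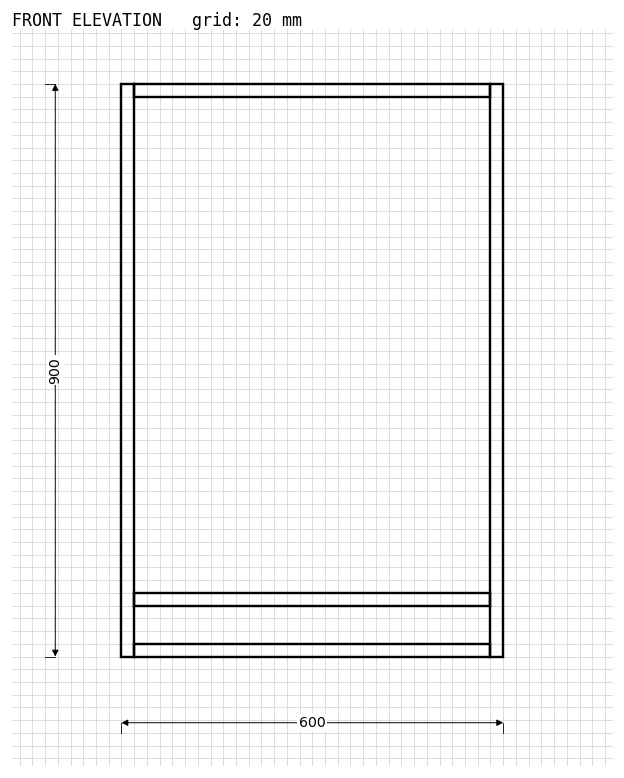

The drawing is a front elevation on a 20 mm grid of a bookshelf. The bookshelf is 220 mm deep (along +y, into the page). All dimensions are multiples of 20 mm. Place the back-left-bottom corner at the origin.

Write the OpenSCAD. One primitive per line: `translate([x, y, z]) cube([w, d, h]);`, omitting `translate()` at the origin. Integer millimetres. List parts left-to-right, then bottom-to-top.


cube([20, 220, 900]);
translate([20, 0, 0]) cube([560, 220, 20]);
translate([20, 0, 80]) cube([560, 220, 20]);
translate([20, 0, 880]) cube([560, 220, 20]);
translate([580, 0, 0]) cube([20, 220, 900]);


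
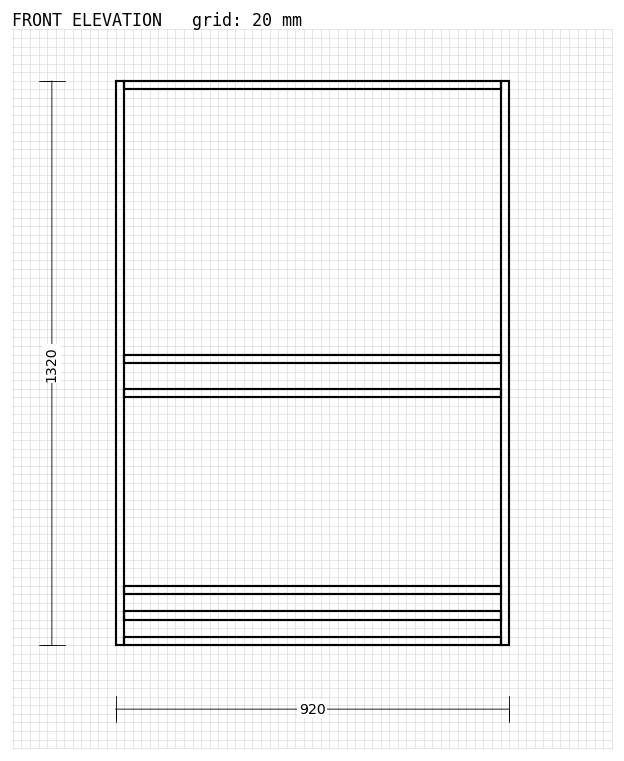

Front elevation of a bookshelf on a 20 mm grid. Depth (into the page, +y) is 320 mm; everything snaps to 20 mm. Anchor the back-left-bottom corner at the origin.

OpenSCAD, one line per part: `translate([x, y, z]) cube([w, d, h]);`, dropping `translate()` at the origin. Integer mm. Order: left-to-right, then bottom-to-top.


cube([20, 320, 1320]);
translate([20, 0, 0]) cube([880, 320, 20]);
translate([20, 0, 60]) cube([880, 320, 20]);
translate([20, 0, 120]) cube([880, 320, 20]);
translate([20, 0, 580]) cube([880, 320, 20]);
translate([20, 0, 660]) cube([880, 320, 20]);
translate([20, 0, 1300]) cube([880, 320, 20]);
translate([900, 0, 0]) cube([20, 320, 1320]);


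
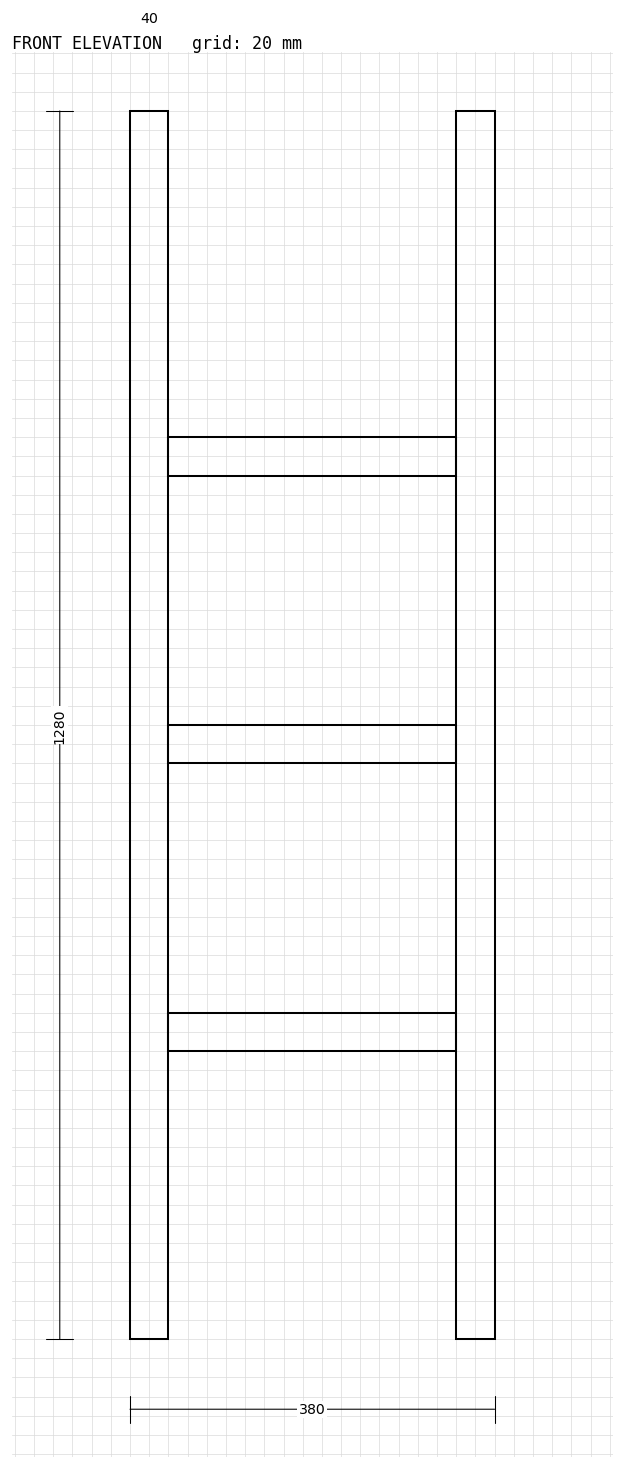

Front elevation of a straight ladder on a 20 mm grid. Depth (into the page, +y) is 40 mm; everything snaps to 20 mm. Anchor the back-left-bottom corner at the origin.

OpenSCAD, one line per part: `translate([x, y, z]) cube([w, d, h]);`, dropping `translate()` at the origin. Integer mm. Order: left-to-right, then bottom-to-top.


cube([40, 40, 1280]);
translate([40, 0, 300]) cube([300, 40, 40]);
translate([40, 0, 600]) cube([300, 40, 40]);
translate([40, 0, 900]) cube([300, 40, 40]);
translate([340, 0, 0]) cube([40, 40, 1280]);
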